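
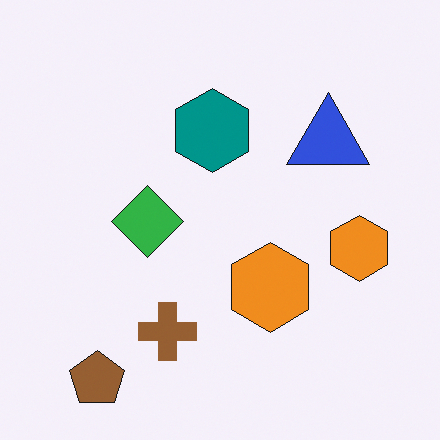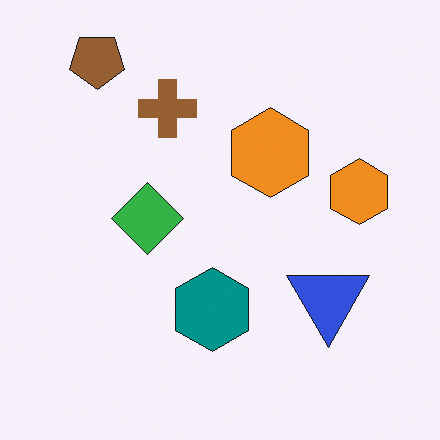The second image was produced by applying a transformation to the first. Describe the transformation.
Flipped vertically (top ↔ bottom).

The brown pentagon is in the bottom-left of the first image and the top-left of the second — shapes on opposite sides of the horizontal midline have swapped in a mirror flip.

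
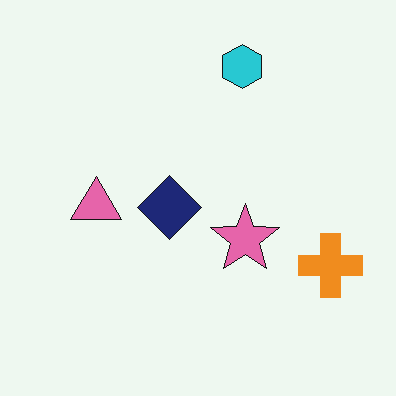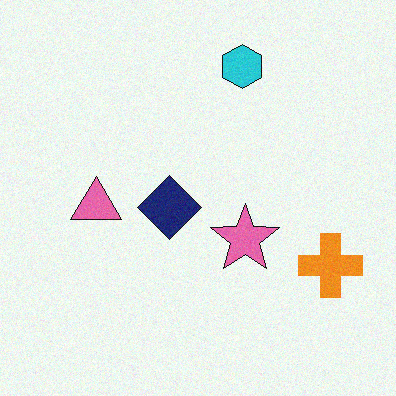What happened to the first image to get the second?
The image was degraded with light additive noise.

Random speckle covers the whole image, including the flat background.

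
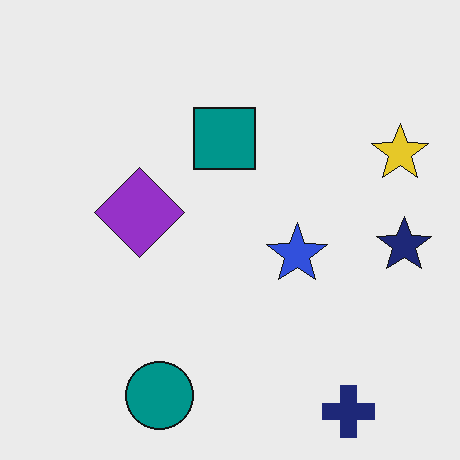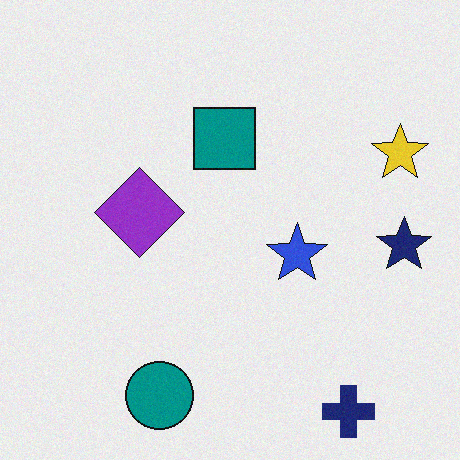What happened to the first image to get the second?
The second image is the first degraded with light additive noise.

Random speckle covers the whole image, including the flat background.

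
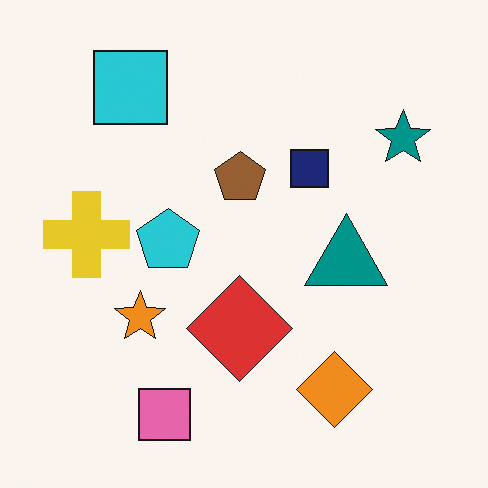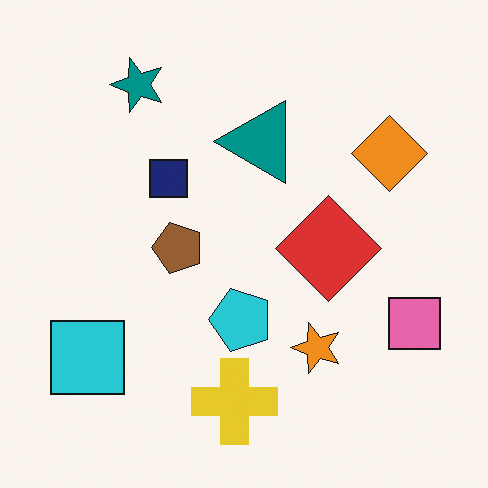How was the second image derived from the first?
The second image is the first rotated 90° counter-clockwise.

The cyan square sits in the top-left of the first image and the bottom-left of the second — consistent with a whole-image 90° counter-clockwise rotation.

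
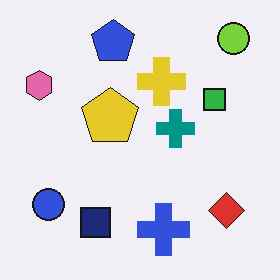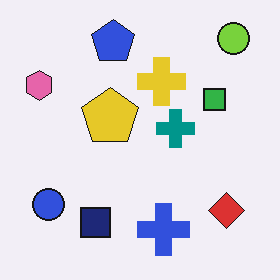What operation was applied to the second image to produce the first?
The first image is the second JPEG-compressed with visible artifacts.

Blocky 8×8 compression artifacts appear around shape edges and the flat background shows ringing — characteristic JPEG degradation.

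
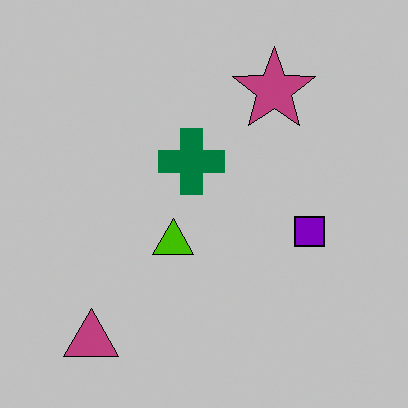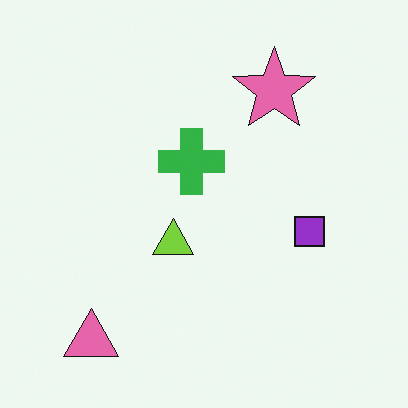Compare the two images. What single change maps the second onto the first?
This is the original image heavily posterized to just a handful of flat colors.

Each flat color has snapped to a coarser quantized level — most visibly, the near-white background has dropped to a flat grey.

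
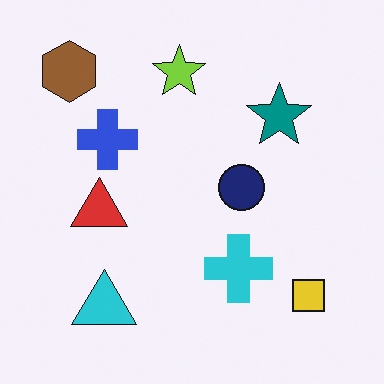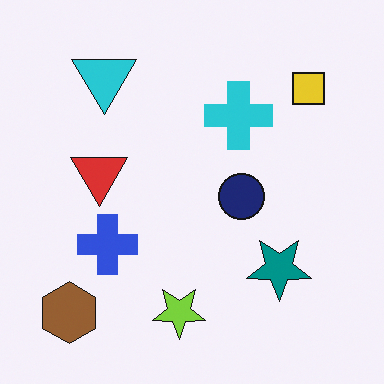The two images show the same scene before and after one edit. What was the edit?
The transformation is: flipped vertically (top ↔ bottom).

The brown hexagon is in the top-left of the first image and the bottom-left of the second — shapes on opposite sides of the horizontal midline have swapped in a mirror flip.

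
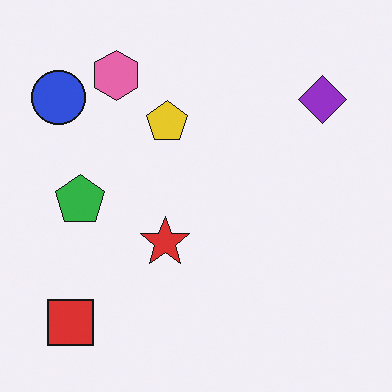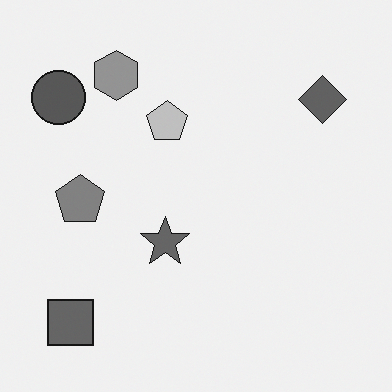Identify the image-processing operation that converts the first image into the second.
It was converted to grayscale.

All color is removed — every shape is now a shade of grey.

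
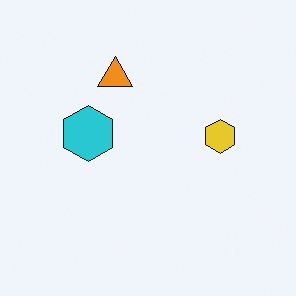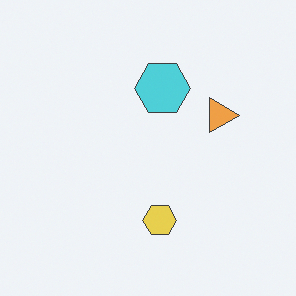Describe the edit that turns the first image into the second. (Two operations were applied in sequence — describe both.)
This is the original image rotated 90° clockwise, then given slightly reduced contrast.

The orange triangle sits in the top of the first image and the right of the second — consistent with a whole-image 90° clockwise rotation. Tones are pushed toward mid-grey across the whole image — a global contrast change.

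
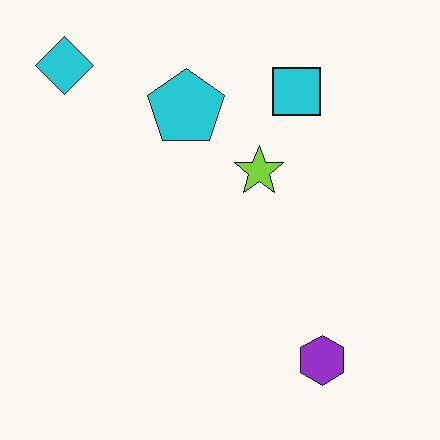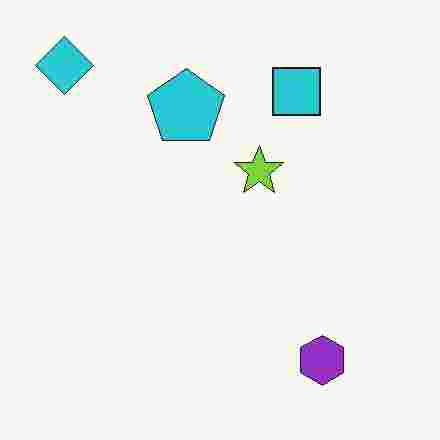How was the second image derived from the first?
Heavily JPEG-compressed with obvious blocking artifacts.

Blocky 8×8 compression artifacts appear around shape edges and the flat background shows ringing — characteristic JPEG degradation.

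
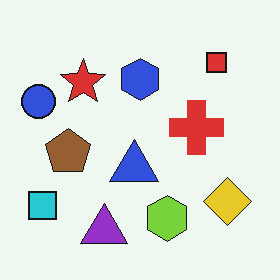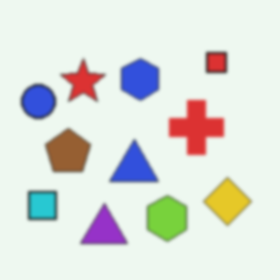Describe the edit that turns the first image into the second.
The transformation is: given a subtle gaussian blur.

Shape edges and outlines are uniformly softened across the whole image.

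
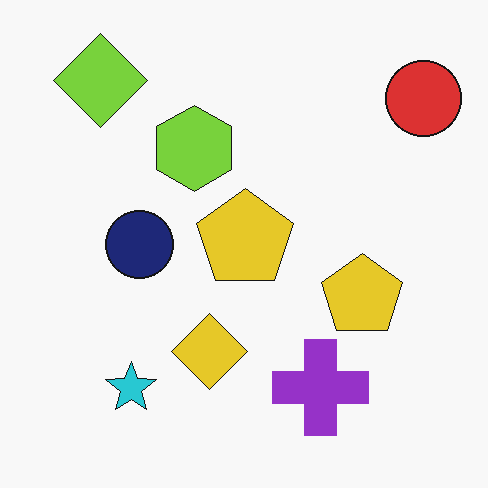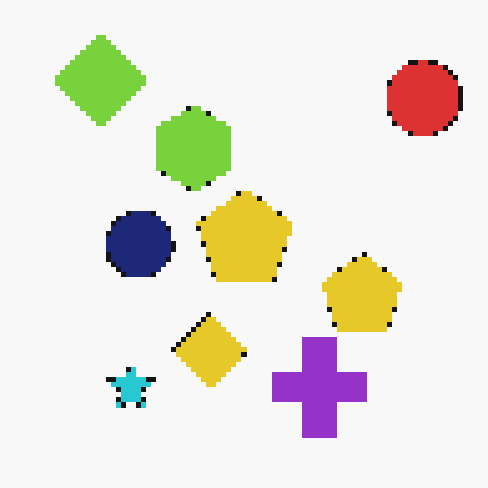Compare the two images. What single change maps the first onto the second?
The second image is the first mildly pixelated.

Shapes are reduced to large square blocks; fine edges and outlines are lost — a downscale-then-upscale (mosaic) effect.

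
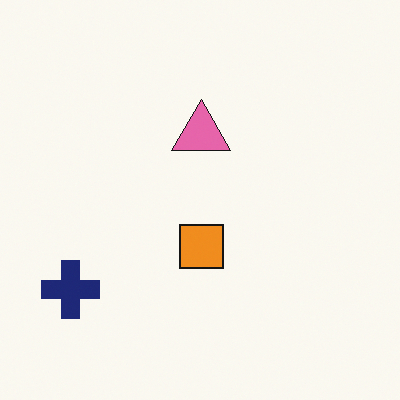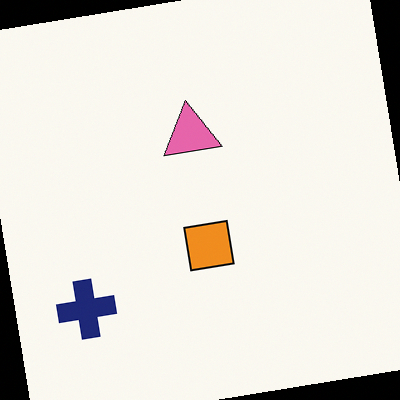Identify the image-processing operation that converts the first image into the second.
Rotated counter-clockwise by a slight angle.

Every shape is tilted by the same angle and the image corners show triangular fill wedges — a whole-image rotation by a non-right angle.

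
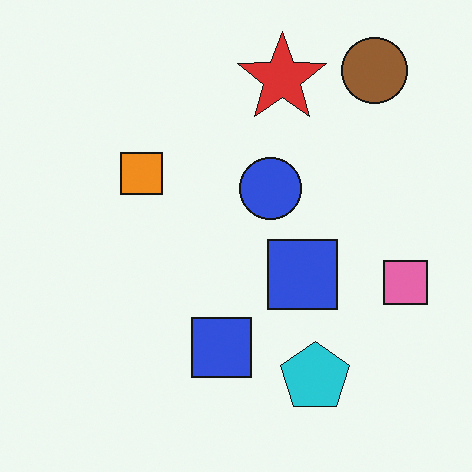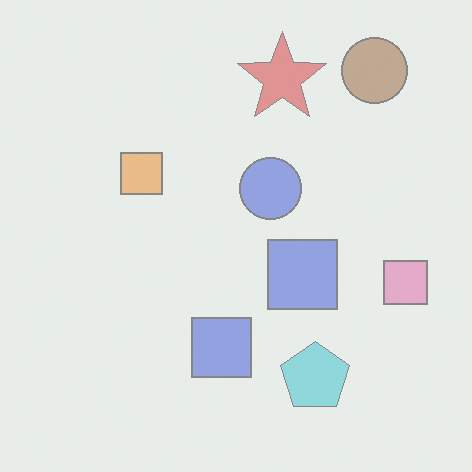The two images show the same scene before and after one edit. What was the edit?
The transformation is: washed out (contrast reduced).

Tones are pushed toward mid-grey across the whole image — a global contrast change.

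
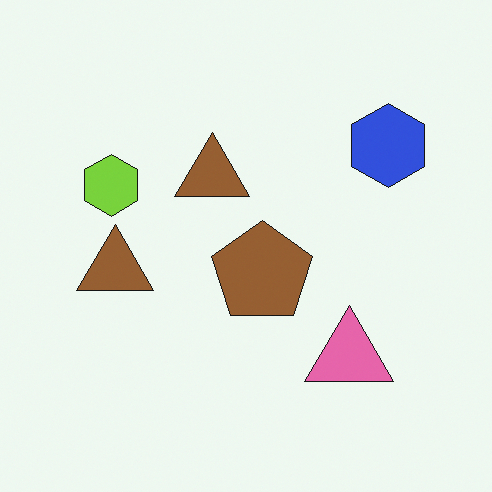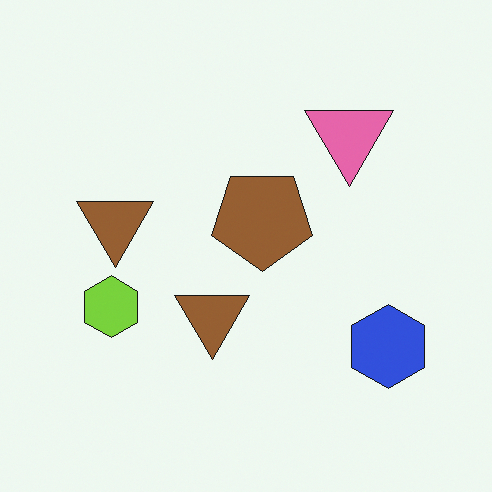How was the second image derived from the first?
The transformation is: flipped vertically (top ↔ bottom).

The pink triangle is in the bottom-right of the first image and the top-right of the second — shapes on opposite sides of the horizontal midline have swapped in a mirror flip.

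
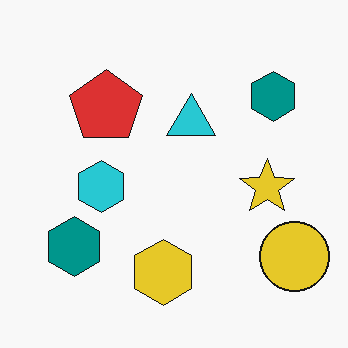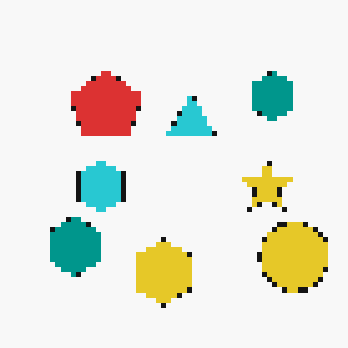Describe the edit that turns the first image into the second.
This is the original image lightly pixelated (a mild mosaic effect).

Shapes are reduced to large square blocks; fine edges and outlines are lost — a downscale-then-upscale (mosaic) effect.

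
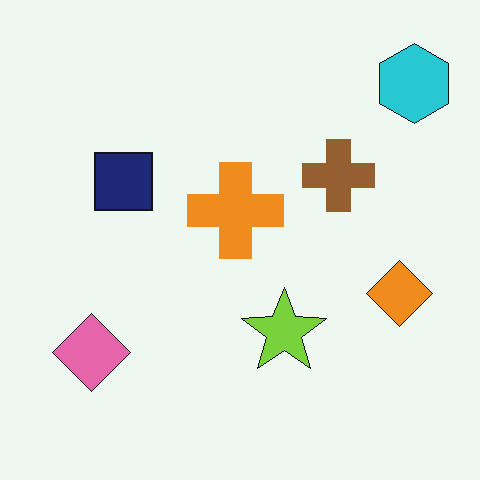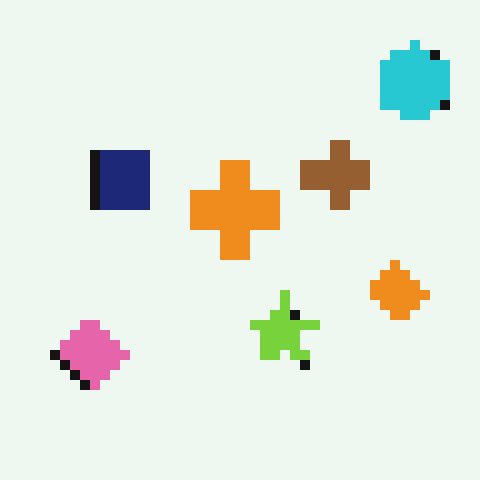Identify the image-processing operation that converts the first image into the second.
Coarsely pixelated.

Shapes are reduced to large square blocks; fine edges and outlines are lost — a downscale-then-upscale (mosaic) effect.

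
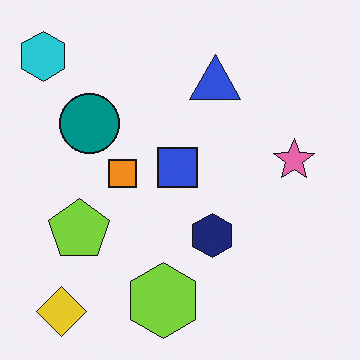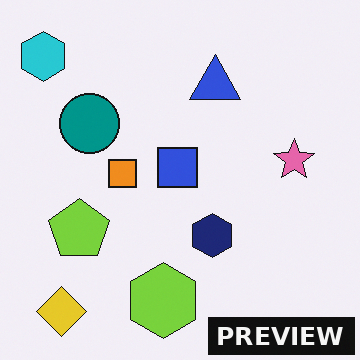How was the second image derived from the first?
The second image is the first watermarked with the text "PREVIEW" in the lower-right corner.

A dark label reading "PREVIEW" appears in the lower-right corner.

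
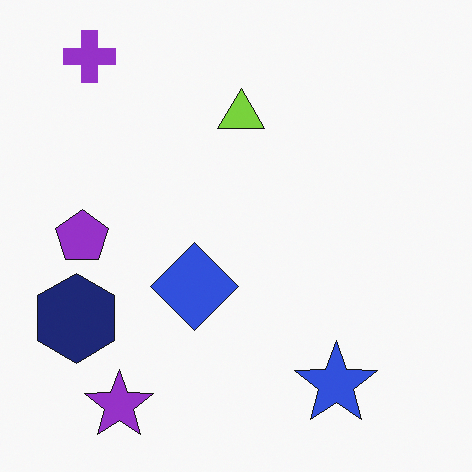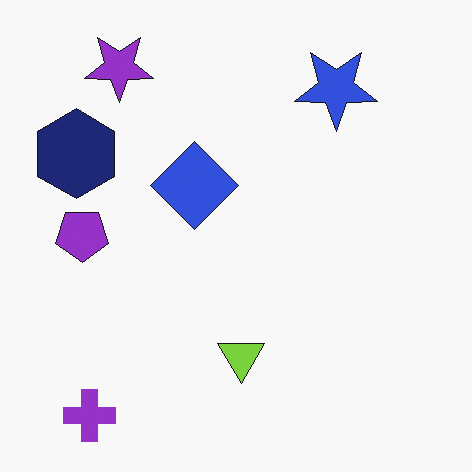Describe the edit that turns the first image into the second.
This is the original image flipped vertically (top ↔ bottom).

The purple cross is in the top-left of the first image and the bottom-left of the second — shapes on opposite sides of the horizontal midline have swapped in a mirror flip.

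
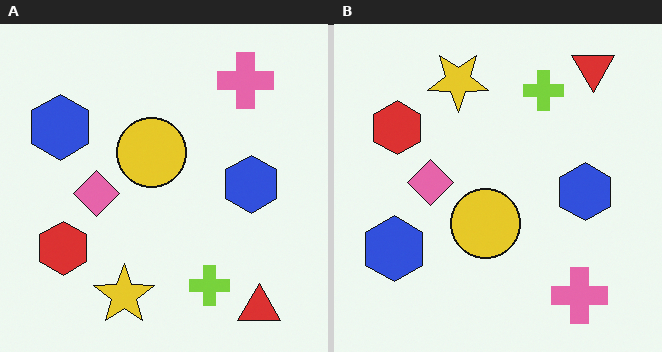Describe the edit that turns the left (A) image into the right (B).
It was flipped vertically (top ↔ bottom).

The red triangle is in the bottom-right of the left (A) image and the top-right of the right (B) — shapes on opposite sides of the horizontal midline have swapped in a mirror flip.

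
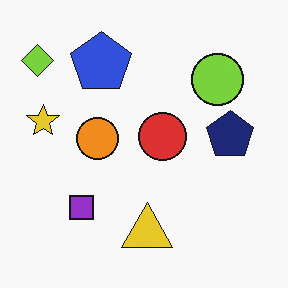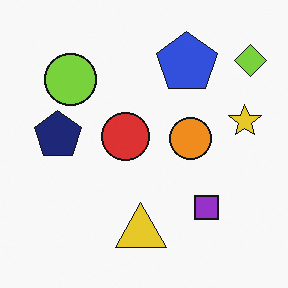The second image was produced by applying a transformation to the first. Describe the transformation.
The second image is the first flipped horizontally (left ↔ right).

The lime diamond is in the top-left of the first image and the top-right of the second — shapes on opposite sides of the vertical midline have swapped in a mirror flip.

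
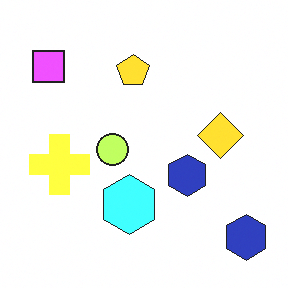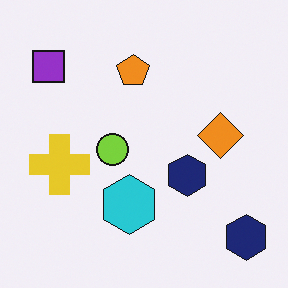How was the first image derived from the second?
The first image is the second substantially brightened.

Every pixel — background and shapes alike — is uniformly brightened.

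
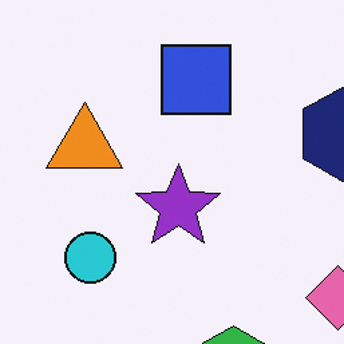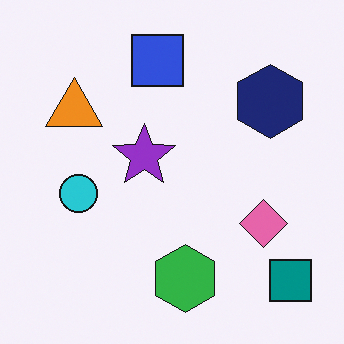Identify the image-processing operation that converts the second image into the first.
The first image is the second cropped slightly and scaled back up.

The visible shapes are larger and the field of view is narrower; shapes near the original edges may be partly or wholly outside the frame — a crop-and-rescale.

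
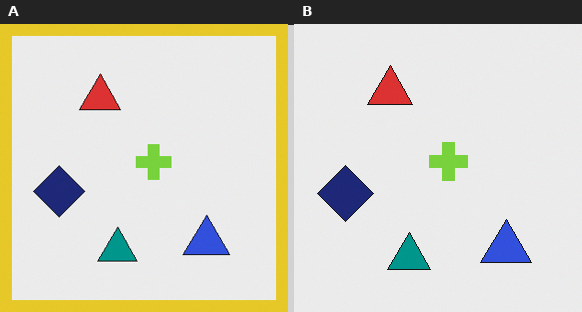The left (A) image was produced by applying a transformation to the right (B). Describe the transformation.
The left (A) image is the right (B) framed with a yellow border.

A solid yellow frame runs around the edge of the left (A) image, with the content slightly shrunk inside it.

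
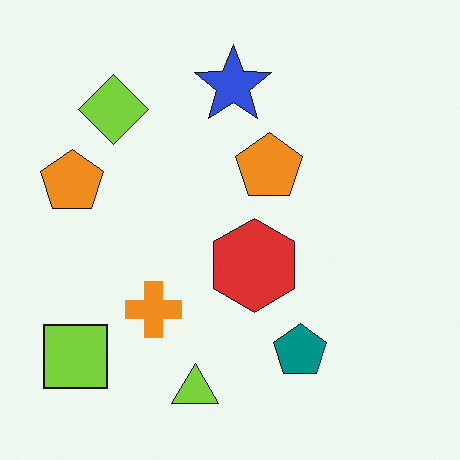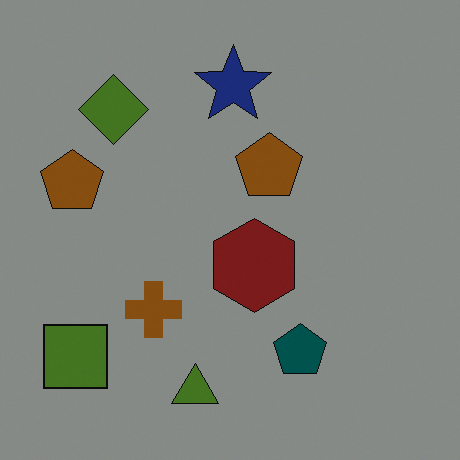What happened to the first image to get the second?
The image was darkened a lot.

Every pixel — background and shapes alike — is uniformly darkened.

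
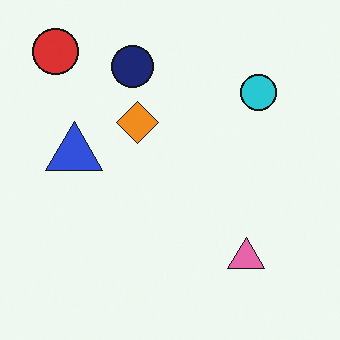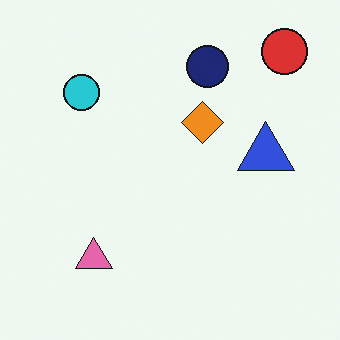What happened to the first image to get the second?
This is the original image flipped horizontally (left ↔ right).

The red circle is in the top-left of the first image and the top-right of the second — shapes on opposite sides of the vertical midline have swapped in a mirror flip.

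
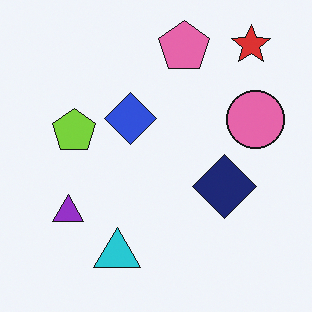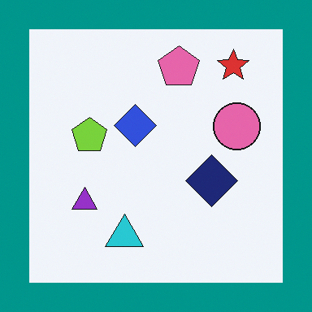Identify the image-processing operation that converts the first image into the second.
The second image is the first framed with a teal border.

A solid teal frame runs around the edge of the second image, with the content slightly shrunk inside it.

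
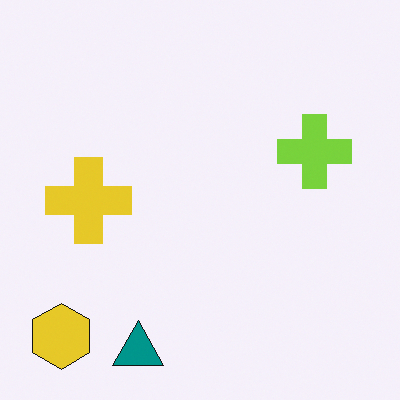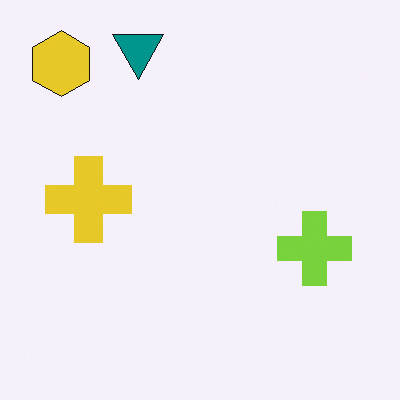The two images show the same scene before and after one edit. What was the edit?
It was flipped vertically (top ↔ bottom).

The teal triangle is in the bottom of the first image and the top of the second — shapes on opposite sides of the horizontal midline have swapped in a mirror flip.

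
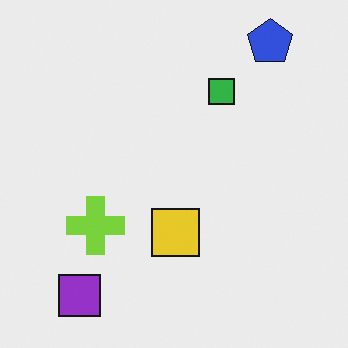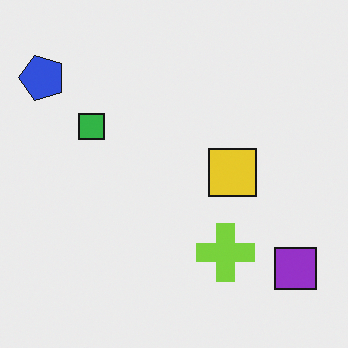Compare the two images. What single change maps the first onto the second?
Rotated 90° counter-clockwise.

The blue pentagon sits in the top-right of the first image and the top-left of the second — consistent with a whole-image 90° counter-clockwise rotation.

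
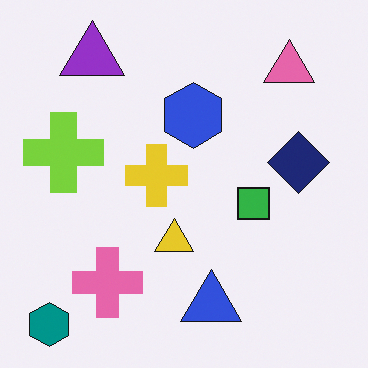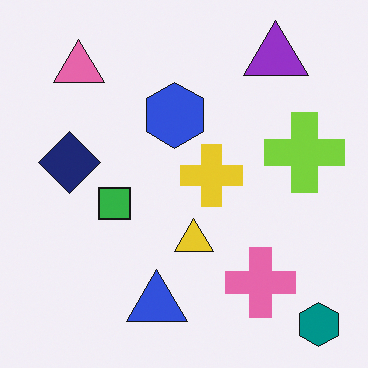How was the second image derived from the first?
The transformation is: flipped horizontally (left ↔ right).

The teal hexagon is in the bottom-left of the first image and the bottom-right of the second — shapes on opposite sides of the vertical midline have swapped in a mirror flip.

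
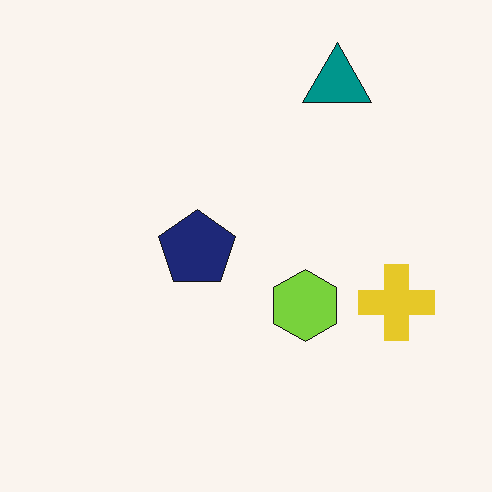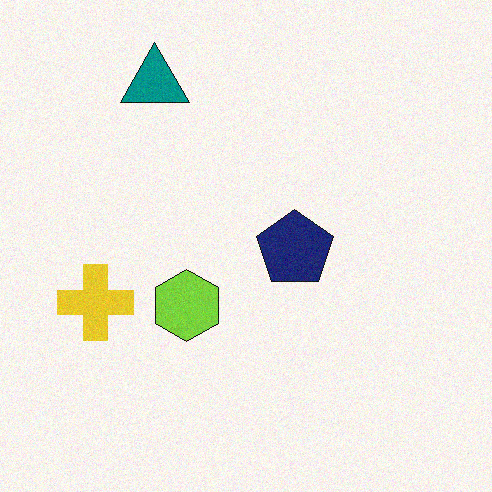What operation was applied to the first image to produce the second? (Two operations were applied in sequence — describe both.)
This is the original image flipped horizontally (left ↔ right), then degraded with subtle gaussian noise.

The yellow cross is in the right of the first image and the left of the second — shapes on opposite sides of the vertical midline have swapped in a mirror flip. Random speckle covers the whole image, including the flat background.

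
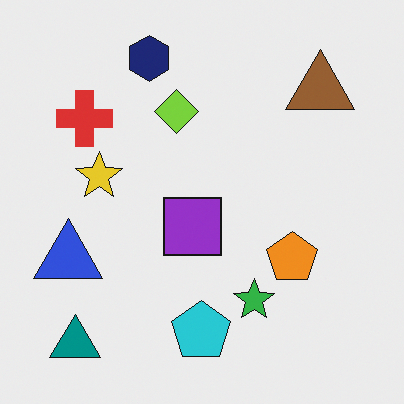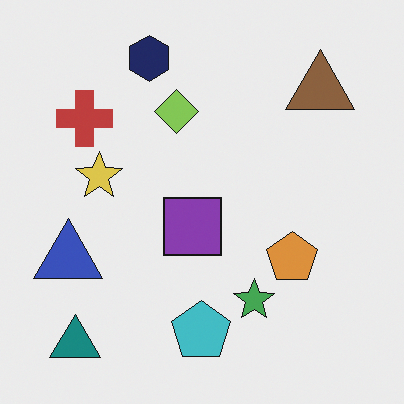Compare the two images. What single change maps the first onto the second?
Slightly desaturated.

All colors are more muted and greyish — a global saturation change.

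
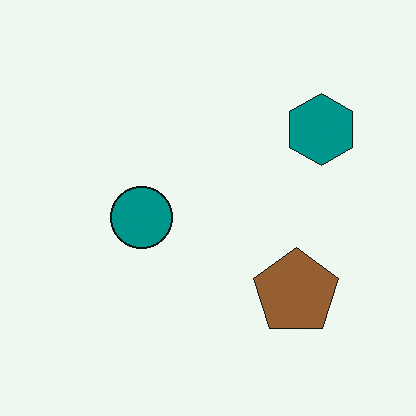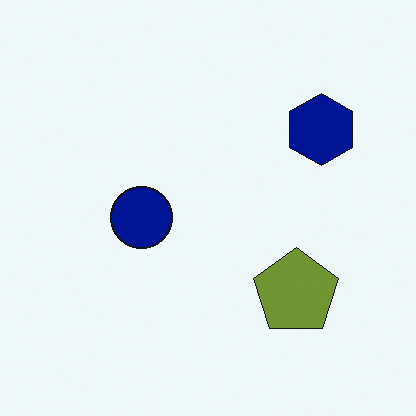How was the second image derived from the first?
Hue-shifted by a small amount.

Every shape's color has rotated by the same amount around the hue wheel — a uniform hue shift.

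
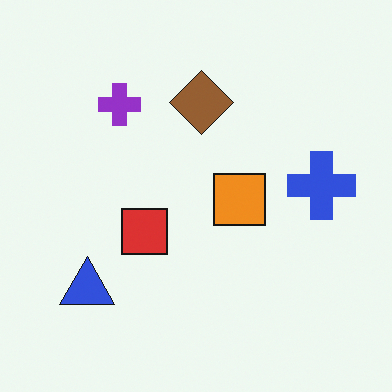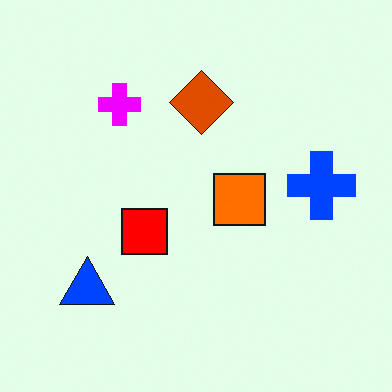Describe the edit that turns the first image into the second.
Heavily oversaturated.

All colors are more vivid — a global saturation change.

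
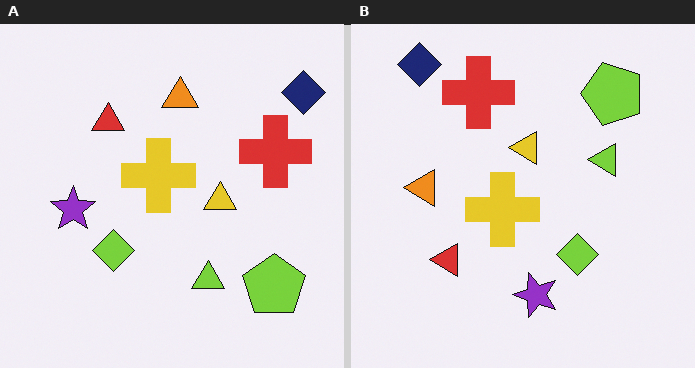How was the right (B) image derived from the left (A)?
Rotated 90° counter-clockwise.

The navy diamond sits in the top-right of the left (A) image and the top-left of the right (B) — consistent with a whole-image 90° counter-clockwise rotation.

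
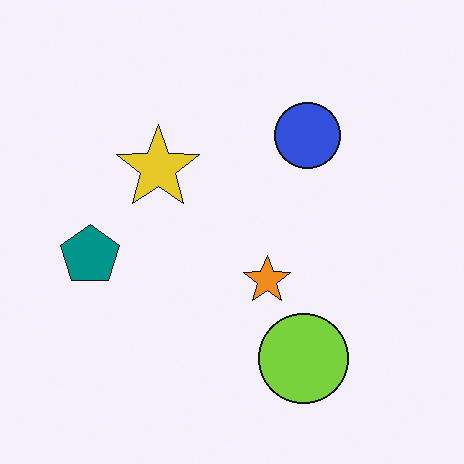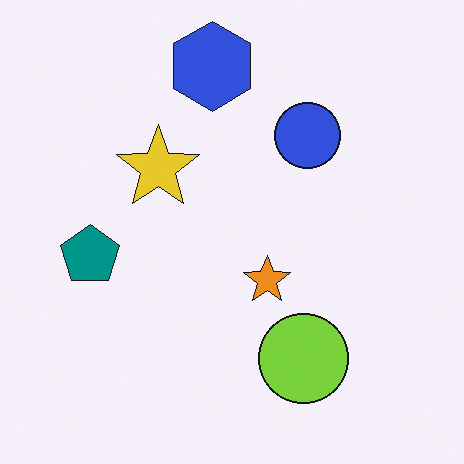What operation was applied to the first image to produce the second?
It was overlaid with an additional blue hexagon.

A blue hexagon appears in the second image that is absent from the first.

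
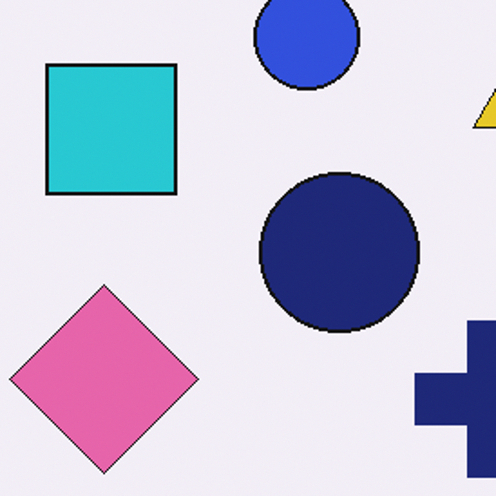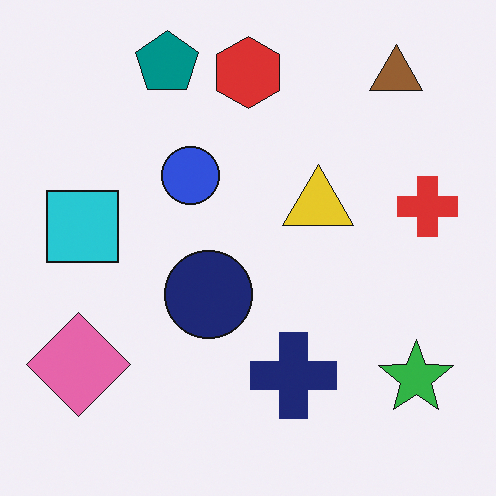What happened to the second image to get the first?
The transformation is: cropped to a noticeably smaller region and rescaled.

The visible shapes are larger and the field of view is narrower; shapes near the original edges may be partly or wholly outside the frame — a crop-and-rescale.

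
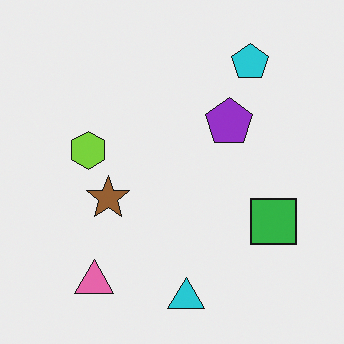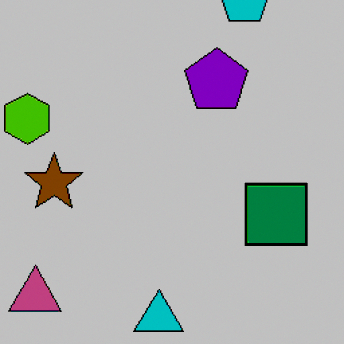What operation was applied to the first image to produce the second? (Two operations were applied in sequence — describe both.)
The second image is the first cropped to a modestly smaller region and rescaled, then aggressively posterized.

The visible shapes are larger and the field of view is narrower; shapes near the original edges may be partly or wholly outside the frame — a crop-and-rescale. Each flat color has snapped to a coarser quantized level — most visibly, the near-white background has dropped to a flat grey.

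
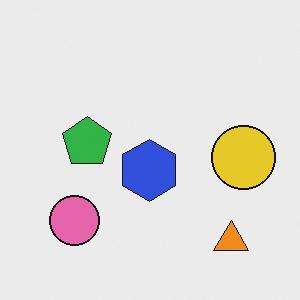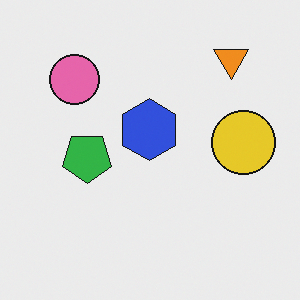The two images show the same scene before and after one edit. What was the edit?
The second image is the first flipped vertically (top ↔ bottom).

The orange triangle is in the bottom-right of the first image and the top-right of the second — shapes on opposite sides of the horizontal midline have swapped in a mirror flip.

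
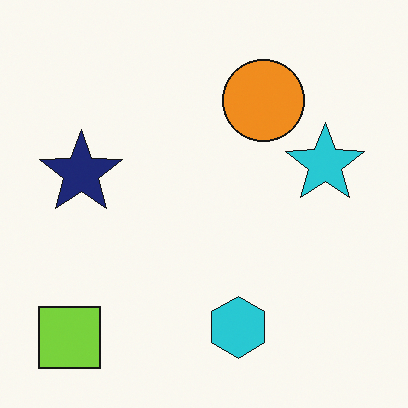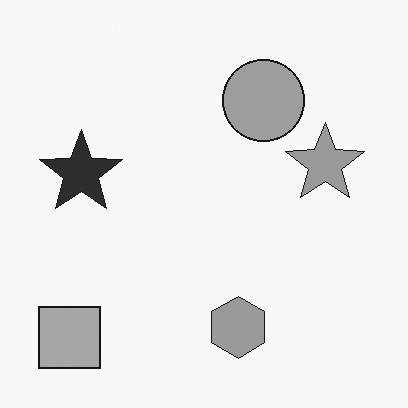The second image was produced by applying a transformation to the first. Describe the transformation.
Converted to grayscale.

All color is removed — every shape is now a shade of grey.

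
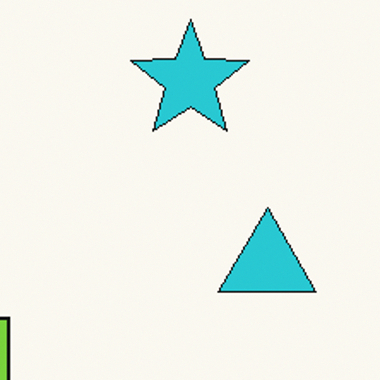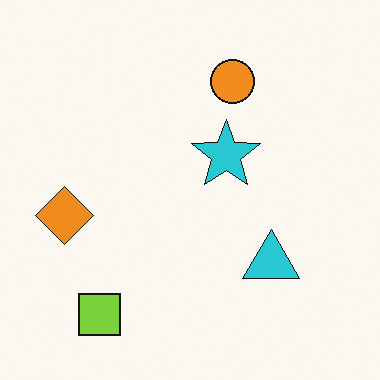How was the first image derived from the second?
The transformation is: cropped to a noticeably smaller region and rescaled.

The visible shapes are larger and the field of view is narrower; shapes near the original edges may be partly or wholly outside the frame — a crop-and-rescale.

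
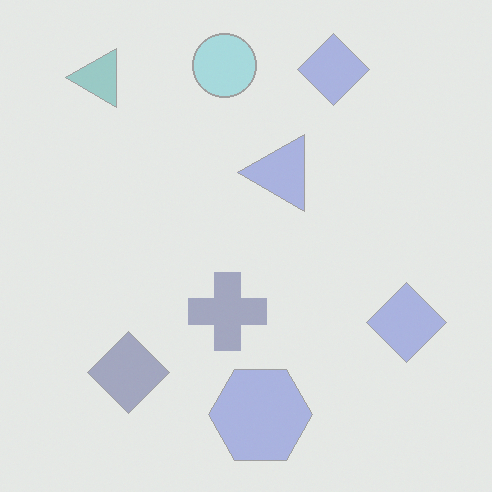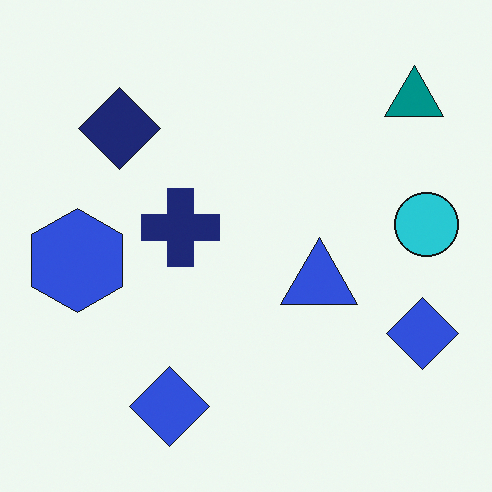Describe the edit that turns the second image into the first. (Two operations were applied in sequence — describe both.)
The transformation is: given much lower contrast, then rotated 90° counter-clockwise.

Tones are pushed toward mid-grey across the whole image — a global contrast change. The teal triangle sits in the top-right of the second image and the top-left of the first — consistent with a whole-image 90° counter-clockwise rotation.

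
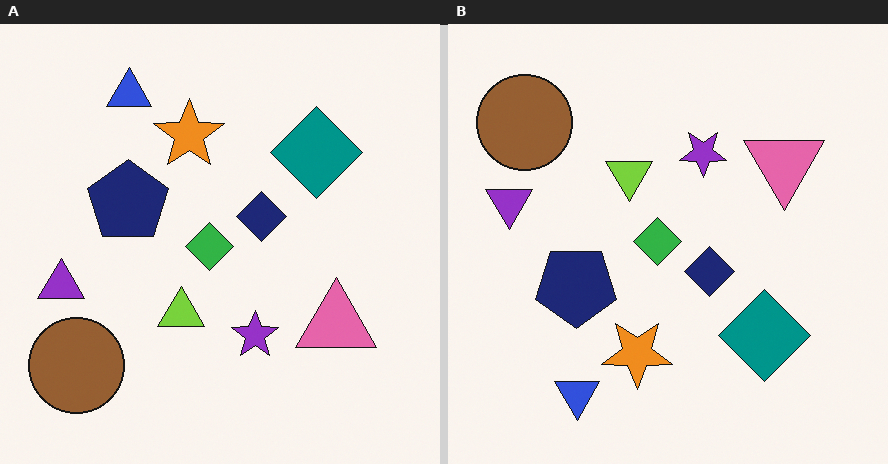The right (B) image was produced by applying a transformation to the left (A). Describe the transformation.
It was flipped vertically (top ↔ bottom).

The blue triangle is in the top-left of the left (A) image and the bottom-left of the right (B) — shapes on opposite sides of the horizontal midline have swapped in a mirror flip.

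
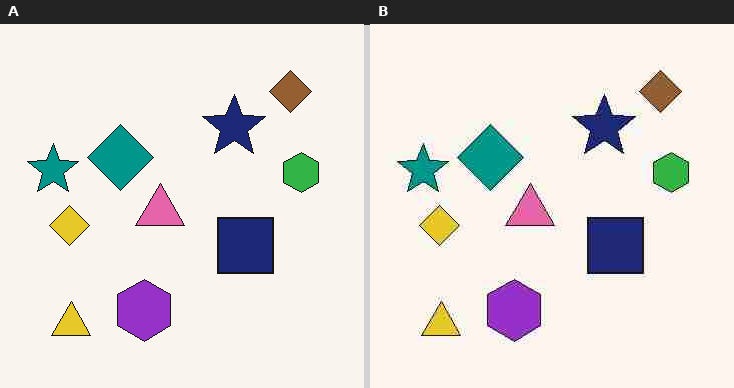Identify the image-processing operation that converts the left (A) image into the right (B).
It was degraded with heavy JPEG compression.

Blocky 8×8 compression artifacts appear around shape edges and the flat background shows ringing — characteristic JPEG degradation.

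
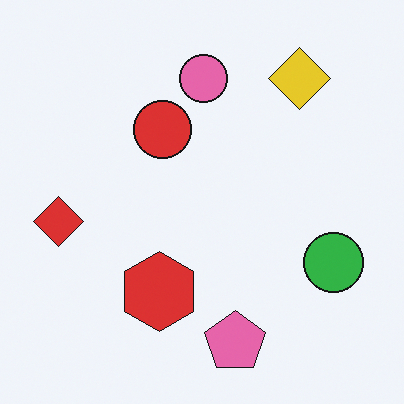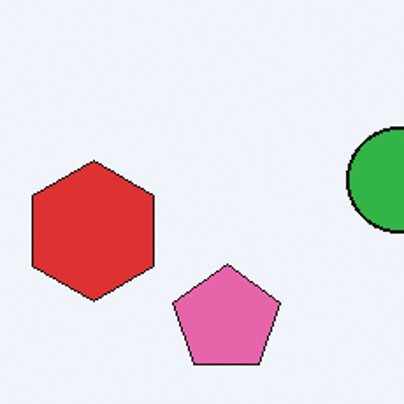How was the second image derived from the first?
The transformation is: cropped tightly and scaled back up.

The visible shapes are larger and the field of view is narrower; shapes near the original edges may be partly or wholly outside the frame — a crop-and-rescale.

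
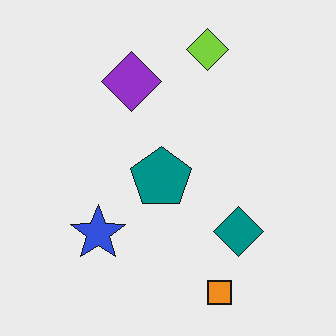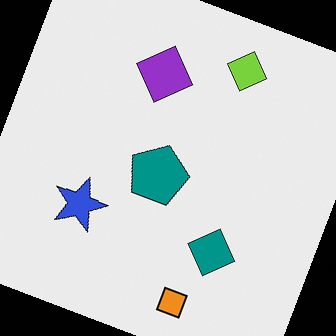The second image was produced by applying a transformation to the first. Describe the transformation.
This is the original image rotated clockwise by a clearly visible amount.

Every shape is tilted by the same angle and the image corners show triangular fill wedges — a whole-image rotation by a non-right angle.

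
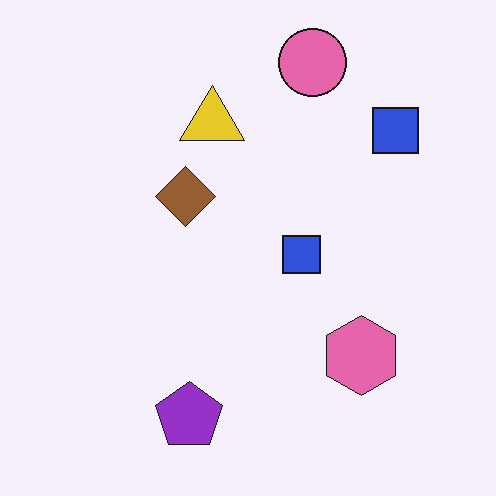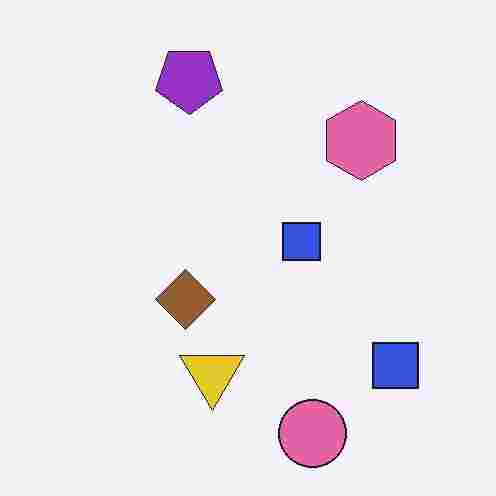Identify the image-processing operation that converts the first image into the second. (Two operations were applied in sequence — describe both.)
It was flipped vertically (top ↔ bottom), then degraded with heavy JPEG compression.

The pink circle is in the top of the first image and the bottom of the second — shapes on opposite sides of the horizontal midline have swapped in a mirror flip. Blocky 8×8 compression artifacts appear around shape edges and the flat background shows ringing — characteristic JPEG degradation.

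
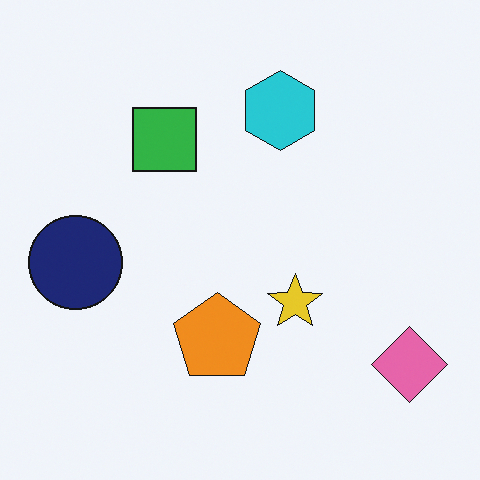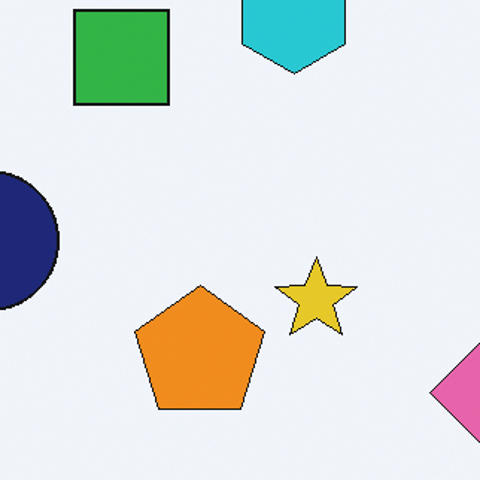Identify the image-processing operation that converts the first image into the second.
The transformation is: cropped slightly and scaled back up.

The visible shapes are larger and the field of view is narrower; shapes near the original edges may be partly or wholly outside the frame — a crop-and-rescale.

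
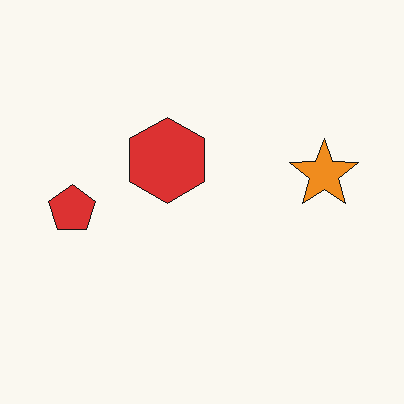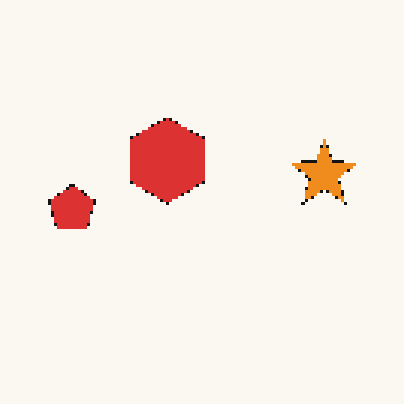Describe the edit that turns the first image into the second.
The second image is the first mildly pixelated.

Shapes are reduced to large square blocks; fine edges and outlines are lost — a downscale-then-upscale (mosaic) effect.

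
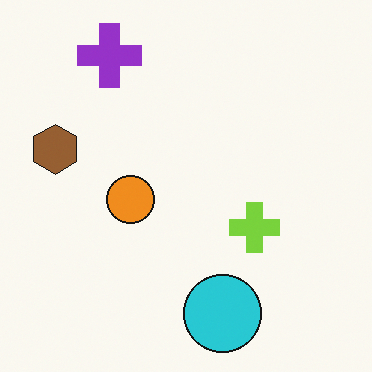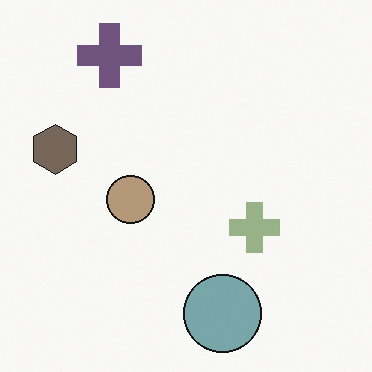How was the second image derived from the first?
It was heavily desaturated.

All colors are more muted and greyish — a global saturation change.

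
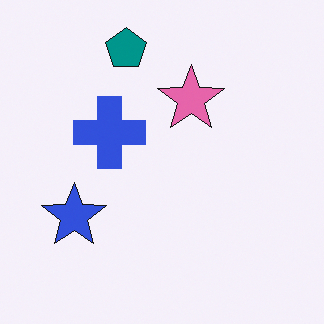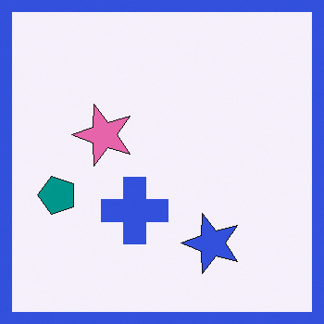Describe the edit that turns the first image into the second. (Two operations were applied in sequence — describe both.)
It was rotated 90° counter-clockwise, then framed with a blue border.

The teal pentagon sits in the top of the first image and the left of the second — consistent with a whole-image 90° counter-clockwise rotation. A solid blue frame runs around the edge of the second image, with the content slightly shrunk inside it.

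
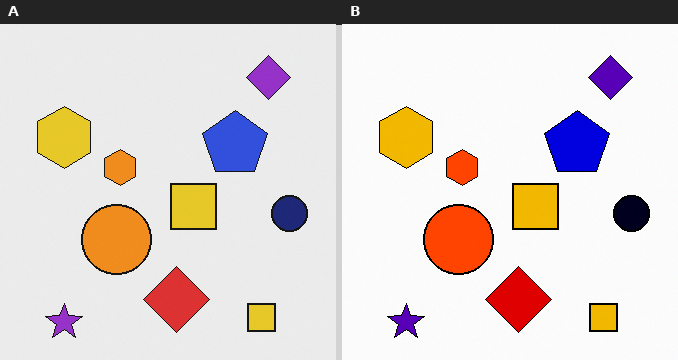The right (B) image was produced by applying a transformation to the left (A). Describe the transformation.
The image was boosted in contrast.

Tones are pushed away from mid-grey across the whole image — a global contrast change.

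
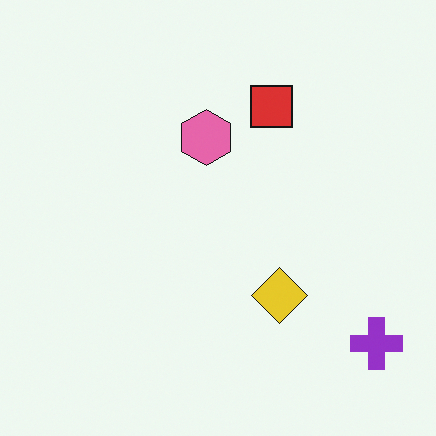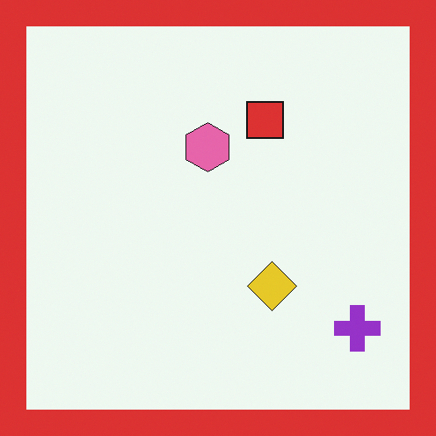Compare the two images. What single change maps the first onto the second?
The second image is the first framed with a red border.

A solid red frame runs around the edge of the second image, with the content slightly shrunk inside it.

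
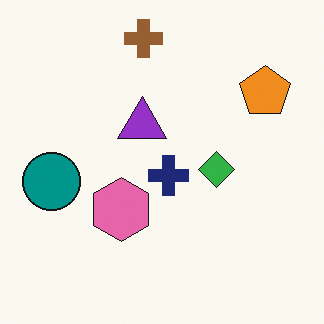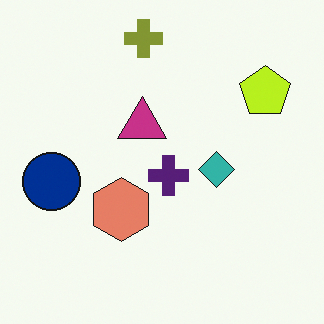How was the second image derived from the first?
The image was hue-shifted slightly.

Every shape's color has rotated by the same amount around the hue wheel — a uniform hue shift.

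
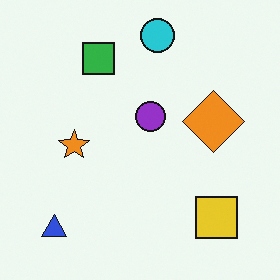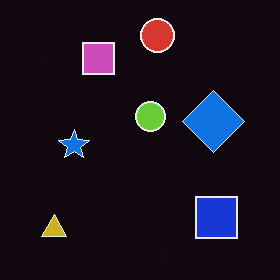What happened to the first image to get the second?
This is the original image color-inverted (negative).

The light background has become dark and every shape's color is its complement — a photographic negative.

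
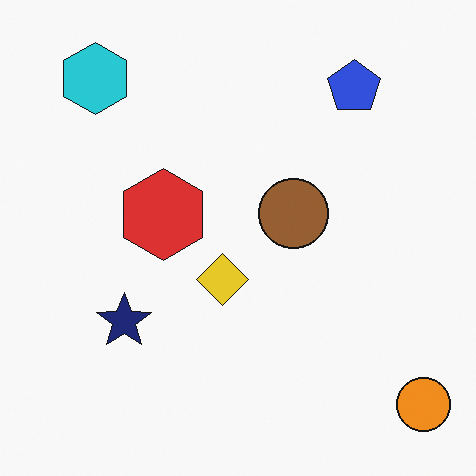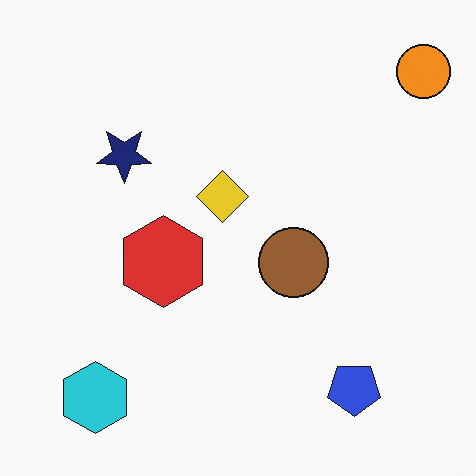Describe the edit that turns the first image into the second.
Flipped vertically (top ↔ bottom).

The orange circle is in the bottom-right of the first image and the top-right of the second — shapes on opposite sides of the horizontal midline have swapped in a mirror flip.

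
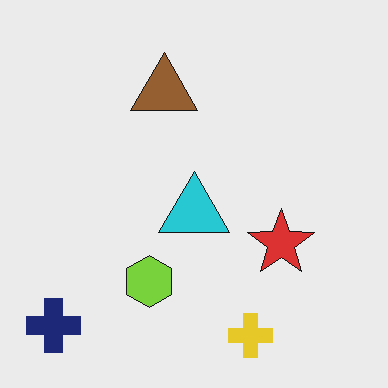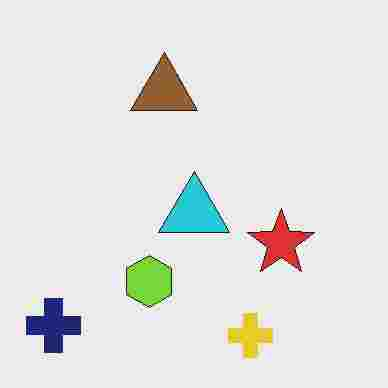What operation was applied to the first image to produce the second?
It was degraded with heavy JPEG compression.

Blocky 8×8 compression artifacts appear around shape edges and the flat background shows ringing — characteristic JPEG degradation.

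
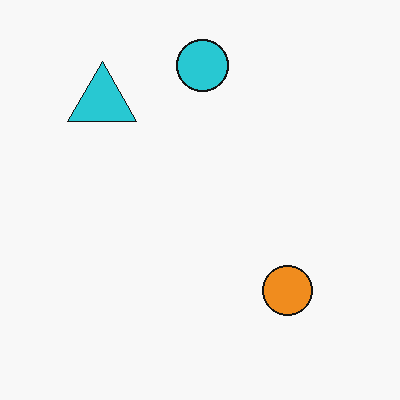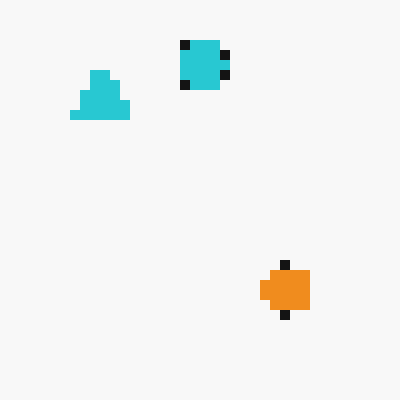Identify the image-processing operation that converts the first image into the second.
The image was coarsely pixelated.

Shapes are reduced to large square blocks; fine edges and outlines are lost — a downscale-then-upscale (mosaic) effect.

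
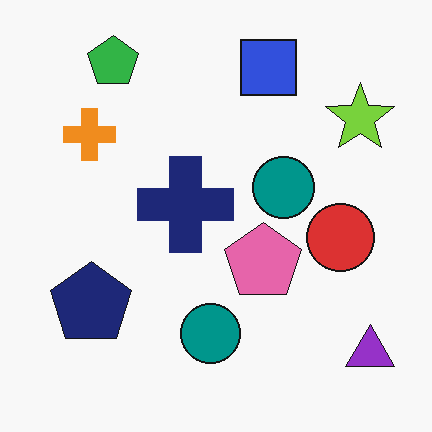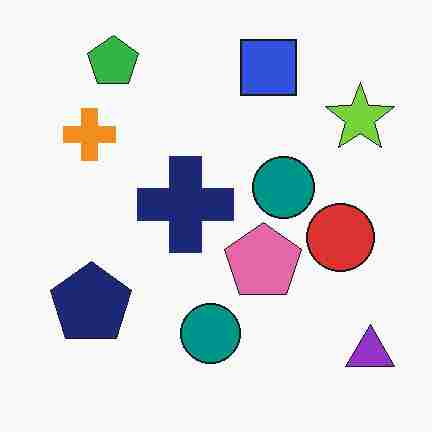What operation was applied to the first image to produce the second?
The second image is the first heavily JPEG-compressed with obvious blocking artifacts.

Blocky 8×8 compression artifacts appear around shape edges and the flat background shows ringing — characteristic JPEG degradation.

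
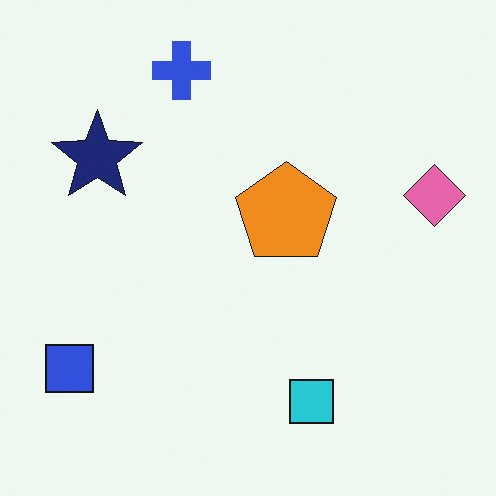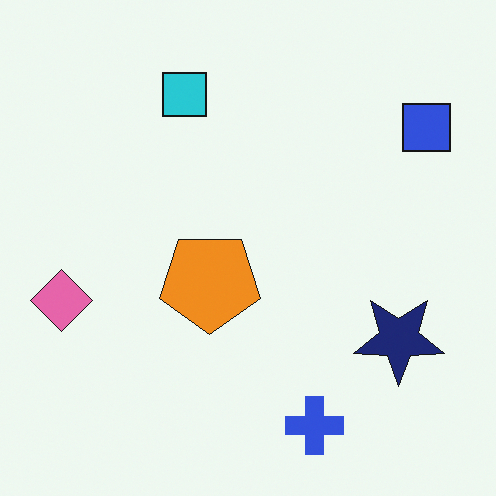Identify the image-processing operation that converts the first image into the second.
The second image is the first rotated 180°.

The blue square sits in the bottom-left of the first image and the top-right of the second — consistent with a whole-image 180° rotation.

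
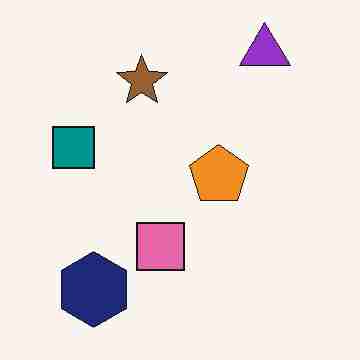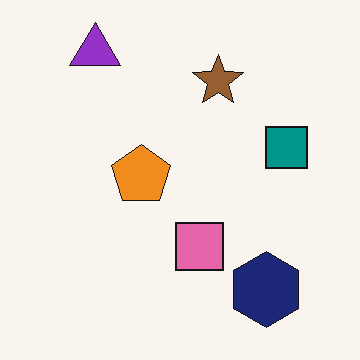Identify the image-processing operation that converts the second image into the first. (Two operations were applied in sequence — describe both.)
The image was degraded with heavy JPEG compression, then flipped horizontally (left ↔ right).

Blocky 8×8 compression artifacts appear around shape edges and the flat background shows ringing — characteristic JPEG degradation. The teal square is in the right of the second image and the left of the first — shapes on opposite sides of the vertical midline have swapped in a mirror flip.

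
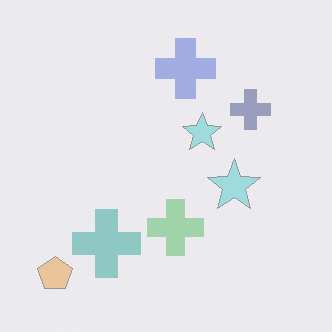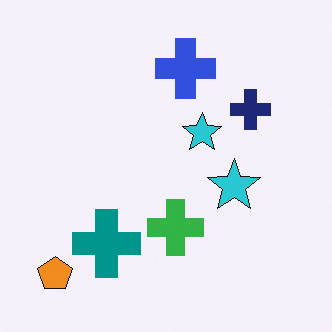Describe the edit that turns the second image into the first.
The transformation is: given much lower contrast.

Tones are pushed toward mid-grey across the whole image — a global contrast change.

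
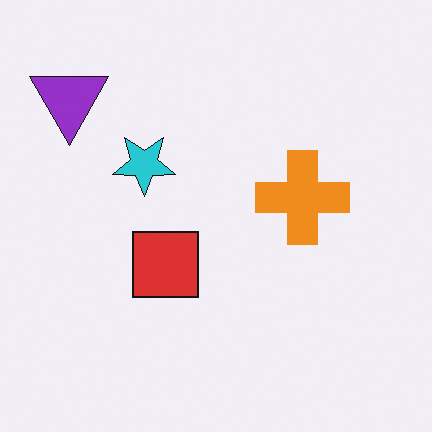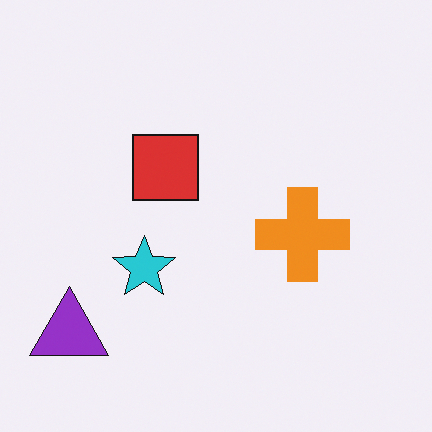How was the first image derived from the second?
The image was flipped vertically (top ↔ bottom).

The purple triangle is in the bottom-left of the second image and the top-left of the first — shapes on opposite sides of the horizontal midline have swapped in a mirror flip.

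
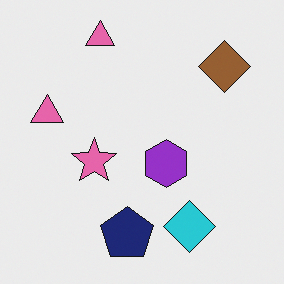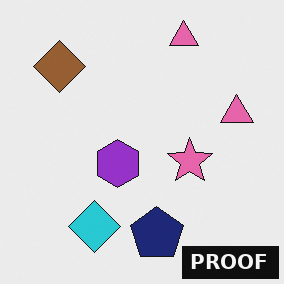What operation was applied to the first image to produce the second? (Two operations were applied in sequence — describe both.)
The transformation is: flipped horizontally (left ↔ right), then watermarked with the text "PROOF" in the lower-right corner.

The brown diamond is in the top-right of the first image and the top-left of the second — shapes on opposite sides of the vertical midline have swapped in a mirror flip. A dark label reading "PROOF" appears in the lower-right corner.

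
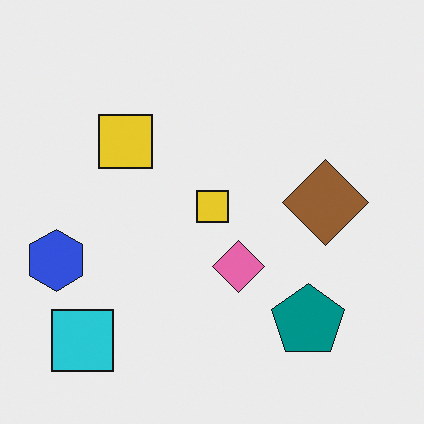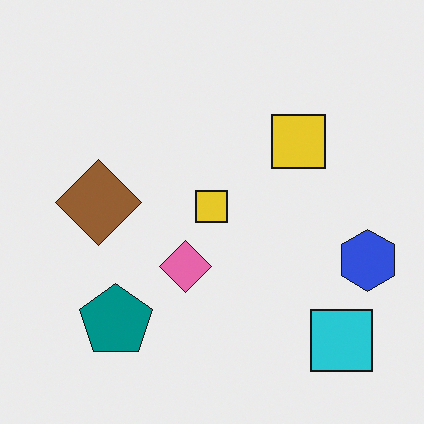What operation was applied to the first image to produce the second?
This is the original image flipped horizontally (left ↔ right).

The blue hexagon is in the left of the first image and the right of the second — shapes on opposite sides of the vertical midline have swapped in a mirror flip.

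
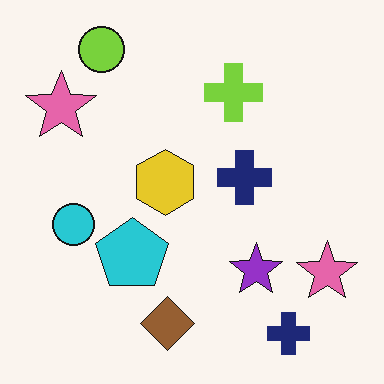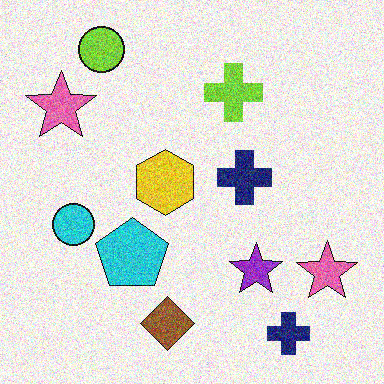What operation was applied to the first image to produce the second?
The transformation is: degraded with strong gaussian noise.

Random speckle covers the whole image, including the flat background.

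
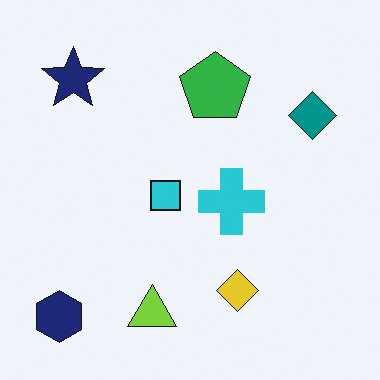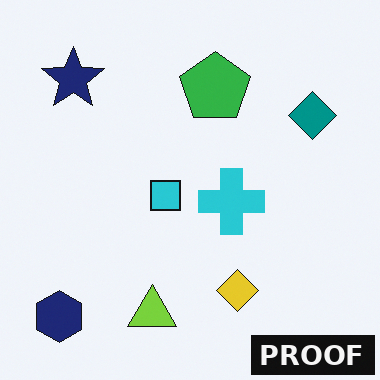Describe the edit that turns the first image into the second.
It was watermarked with the text "PROOF" in the lower-right corner.

A dark label reading "PROOF" appears in the lower-right corner.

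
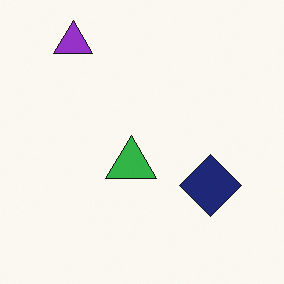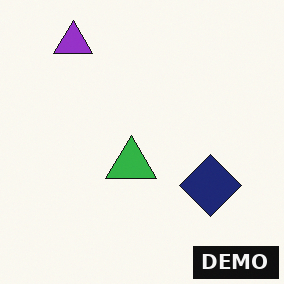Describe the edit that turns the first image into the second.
This is the original image watermarked with the text "DEMO" in the lower-right corner.

A dark label reading "DEMO" appears in the lower-right corner.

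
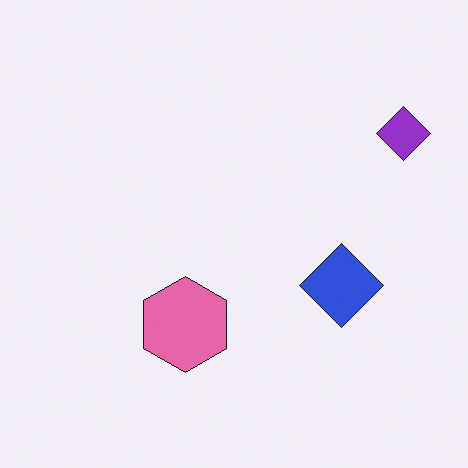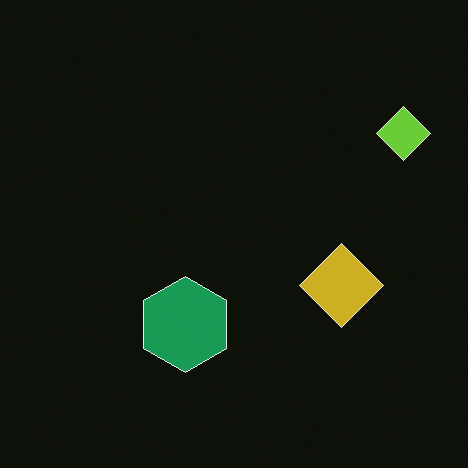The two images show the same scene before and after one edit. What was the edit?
The image was color-inverted (negative).

The light background has become dark and every shape's color is its complement — a photographic negative.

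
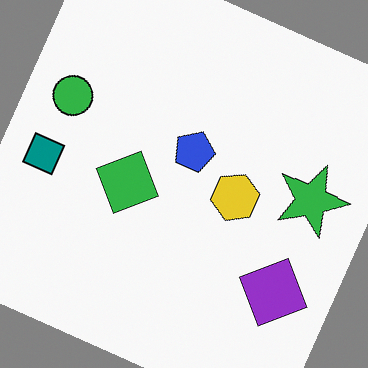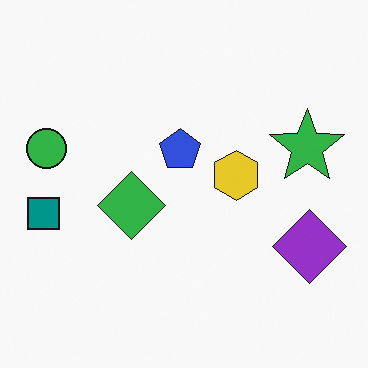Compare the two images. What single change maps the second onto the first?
The first image is the second rotated clockwise by a moderate amount.

Every shape is tilted by the same angle and the image corners show triangular fill wedges — a whole-image rotation by a non-right angle.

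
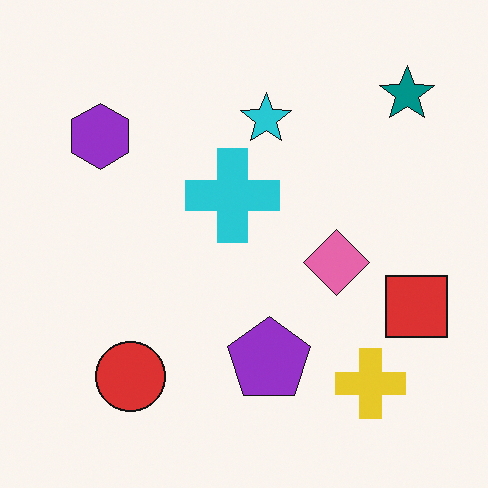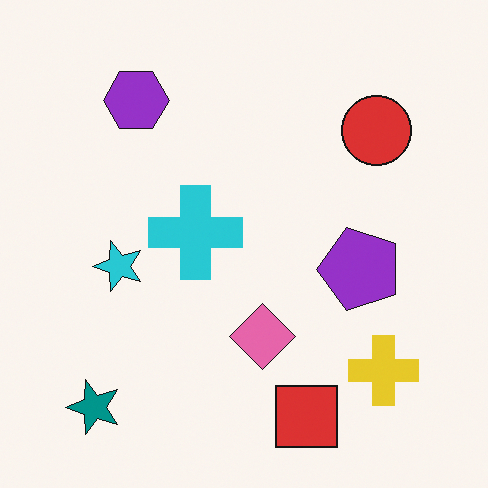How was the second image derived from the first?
The second image is the first transposed (reflected across the top-left ↔ bottom-right diagonal).

Shapes have swapped their row and column positions — what was in the top-right is now in the bottom-left — a diagonal reflection.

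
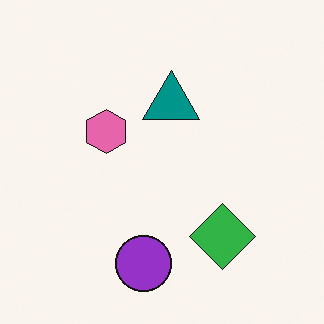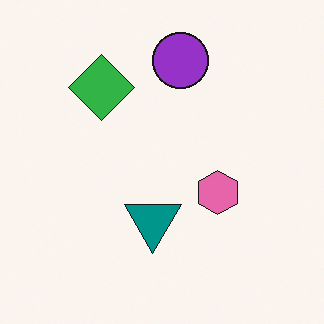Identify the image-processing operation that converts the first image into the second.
The transformation is: rotated 180°.

The purple circle sits in the bottom of the first image and the top of the second — consistent with a whole-image 180° rotation.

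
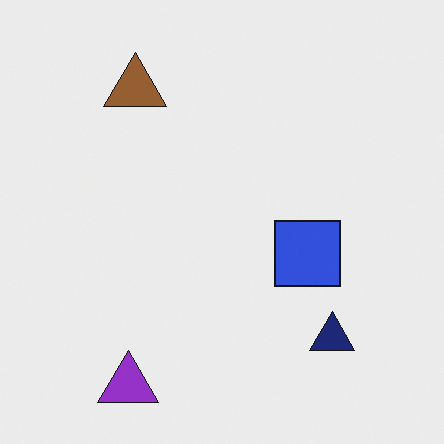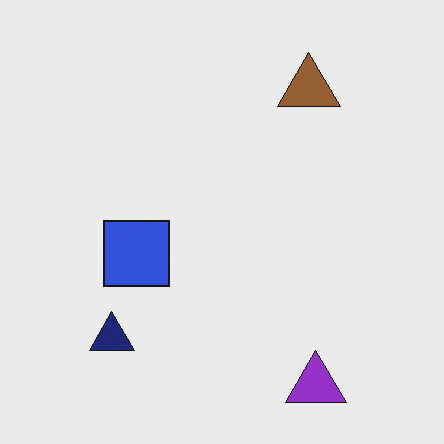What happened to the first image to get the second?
The transformation is: flipped horizontally (left ↔ right).

The navy triangle is in the bottom-right of the first image and the bottom-left of the second — shapes on opposite sides of the vertical midline have swapped in a mirror flip.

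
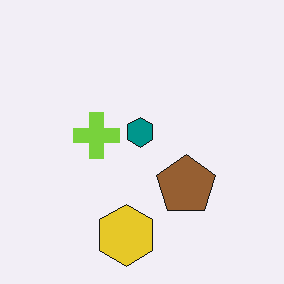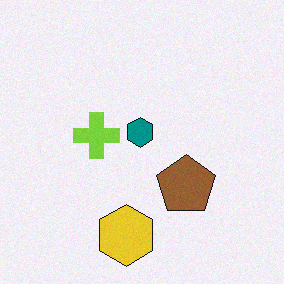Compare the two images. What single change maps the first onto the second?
The image was degraded with subtle gaussian noise.

Random speckle covers the whole image, including the flat background.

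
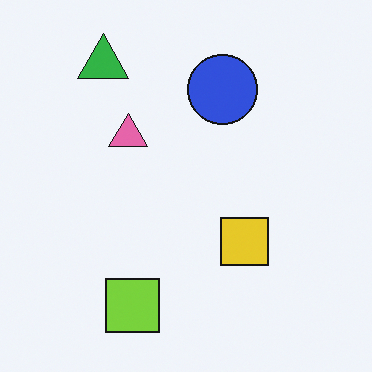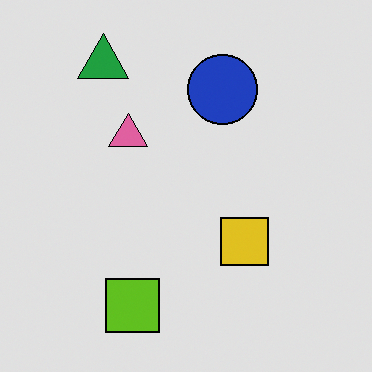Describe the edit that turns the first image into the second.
The image was posterized to a reduced palette.

Each flat color has snapped to a coarser quantized level — most visibly, the near-white background has dropped to a flat grey.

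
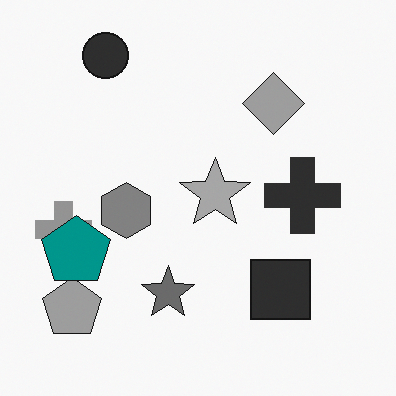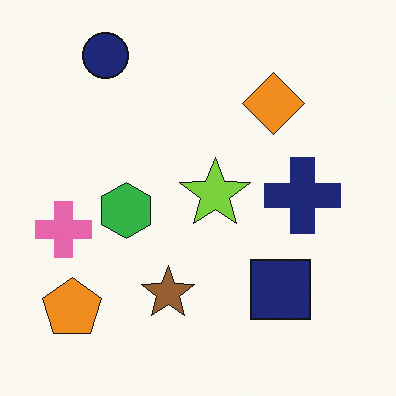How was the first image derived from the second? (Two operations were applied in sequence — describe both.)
The transformation is: converted to grayscale, then overlaid with an additional teal pentagon.

All color is removed — every shape is now a shade of grey. A teal pentagon appears in the first image that is absent from the second.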